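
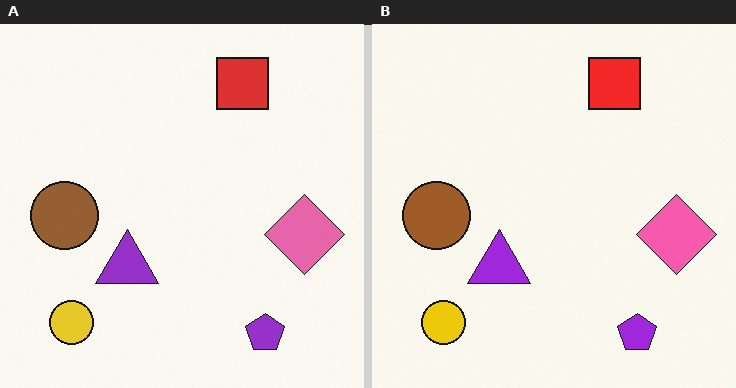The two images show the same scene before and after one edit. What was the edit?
Slightly oversaturated.

All colors are more vivid — a global saturation change.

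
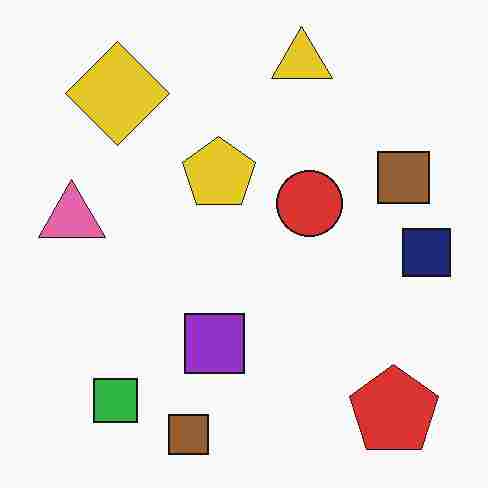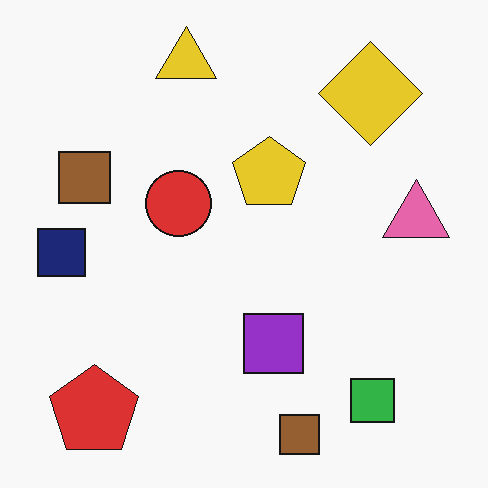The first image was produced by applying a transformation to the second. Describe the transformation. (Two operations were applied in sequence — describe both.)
Heavily JPEG-compressed with obvious blocking artifacts, then flipped horizontally (left ↔ right).

Blocky 8×8 compression artifacts appear around shape edges and the flat background shows ringing — characteristic JPEG degradation. The navy square is in the left of the second image and the right of the first — shapes on opposite sides of the vertical midline have swapped in a mirror flip.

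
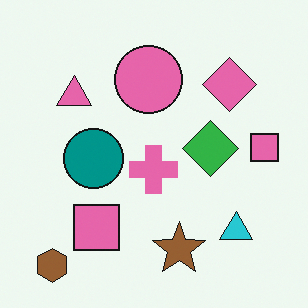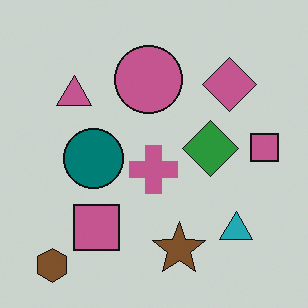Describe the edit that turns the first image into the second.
It was darkened a little.

Every pixel — background and shapes alike — is uniformly darkened.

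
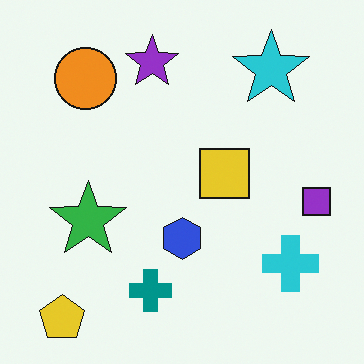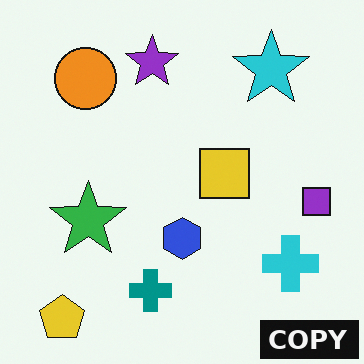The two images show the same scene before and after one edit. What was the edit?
This is the original image watermarked with the text "COPY" in the lower-right corner.

A dark label reading "COPY" appears in the lower-right corner.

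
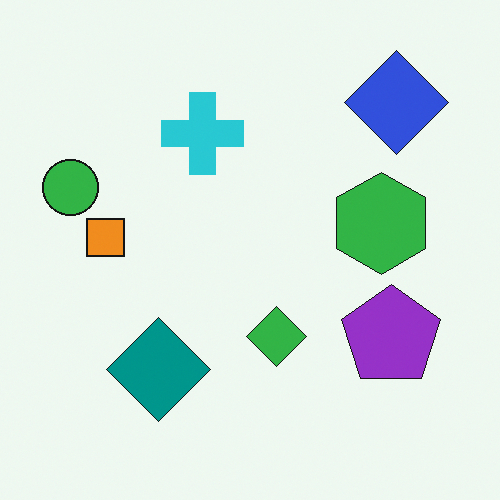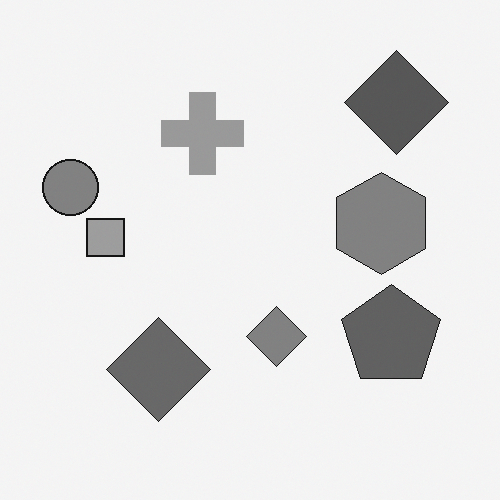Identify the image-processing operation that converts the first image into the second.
The second image is the first converted to grayscale.

All color is removed — every shape is now a shade of grey.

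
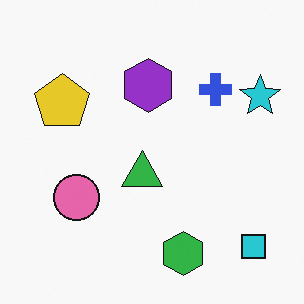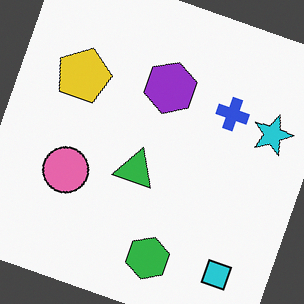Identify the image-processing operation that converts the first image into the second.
The image was rotated clockwise by a moderate amount.

Every shape is tilted by the same angle and the image corners show triangular fill wedges — a whole-image rotation by a non-right angle.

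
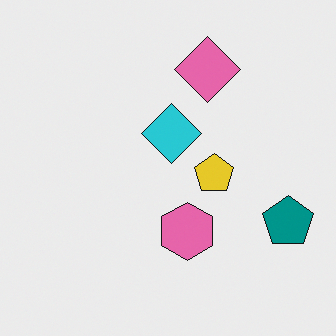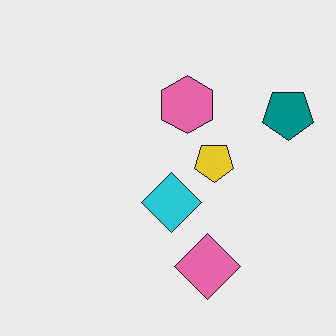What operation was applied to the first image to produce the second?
The second image is the first flipped vertically (top ↔ bottom).

The pink diamond is in the top of the first image and the bottom of the second — shapes on opposite sides of the horizontal midline have swapped in a mirror flip.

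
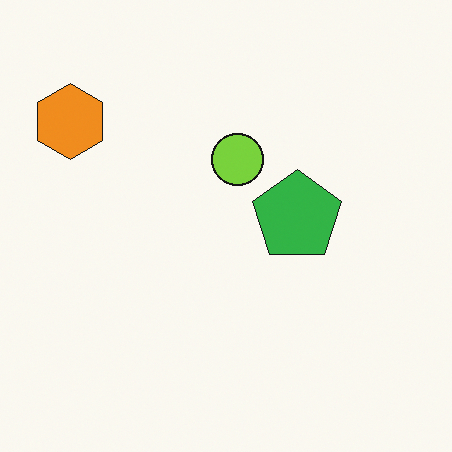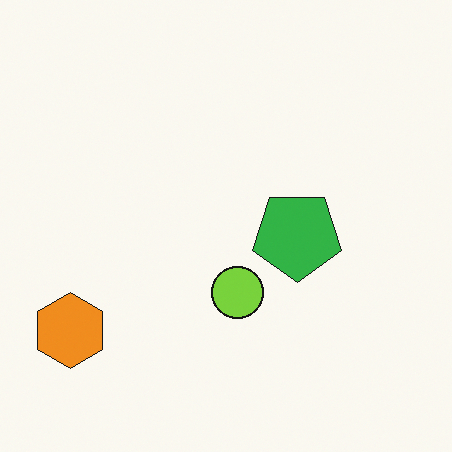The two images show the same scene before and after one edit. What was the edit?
It was flipped vertically (top ↔ bottom).

The orange hexagon is in the top-left of the first image and the bottom-left of the second — shapes on opposite sides of the horizontal midline have swapped in a mirror flip.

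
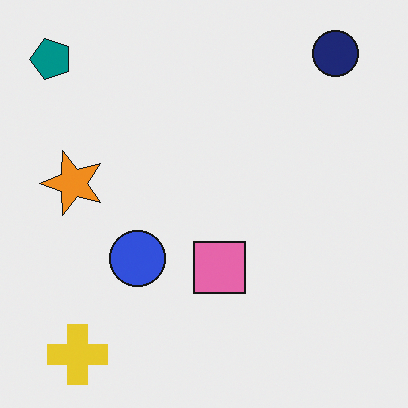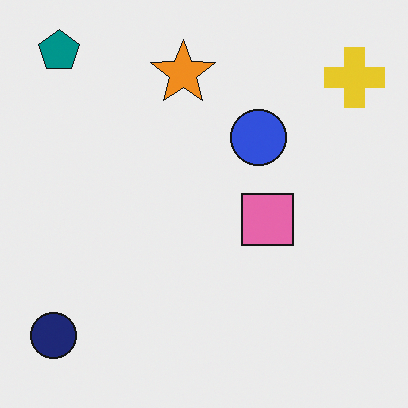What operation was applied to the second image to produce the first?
Transposed (reflected across the top-left ↔ bottom-right diagonal).

Shapes have swapped their row and column positions — what was in the top-right is now in the bottom-left — a diagonal reflection.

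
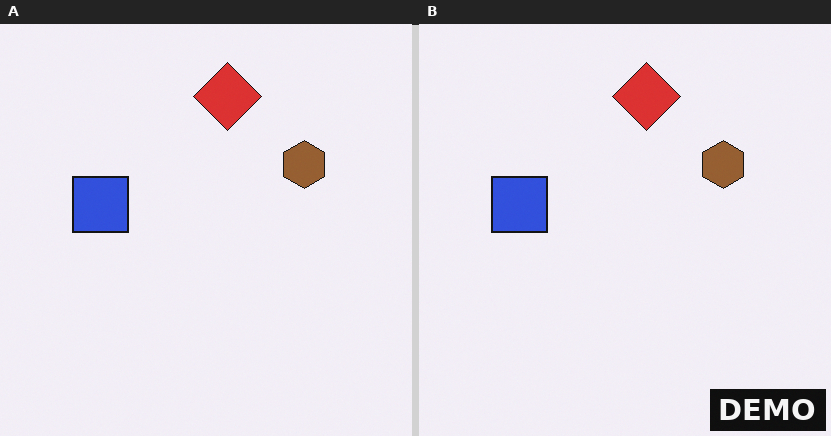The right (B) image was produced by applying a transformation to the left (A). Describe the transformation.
Watermarked with the text "DEMO" in the lower-right corner.

A dark label reading "DEMO" appears in the lower-right corner.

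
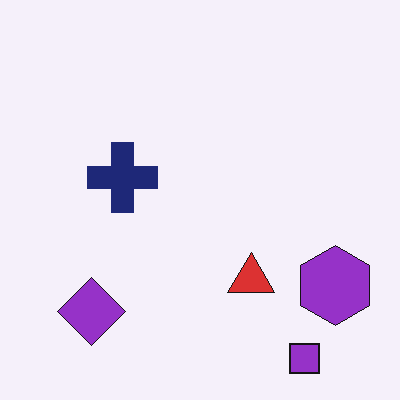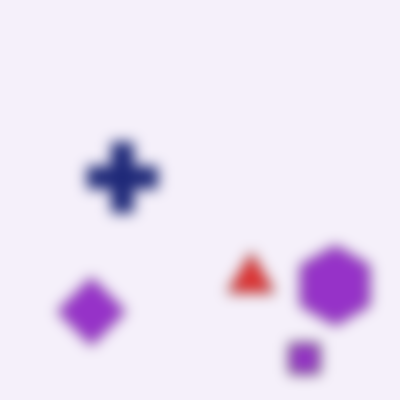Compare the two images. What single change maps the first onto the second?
The image was strongly gaussian-blurred.

Shape edges and outlines are uniformly softened across the whole image.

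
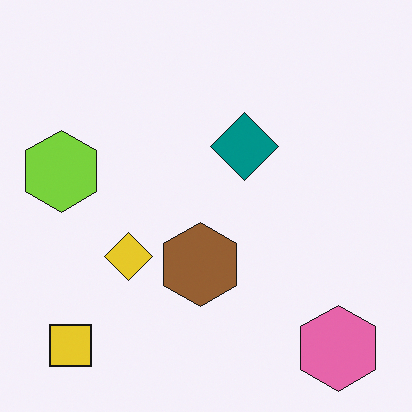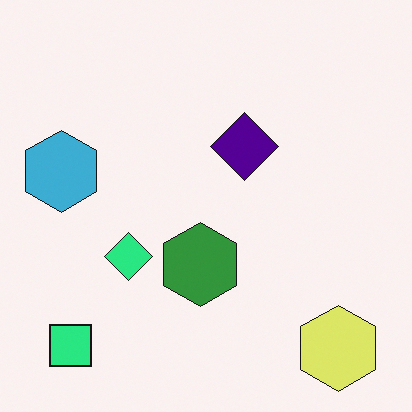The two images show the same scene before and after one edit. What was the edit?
Hue-shifted through roughly a third of the color wheel.

Every shape's color has rotated by the same amount around the hue wheel — a uniform hue shift.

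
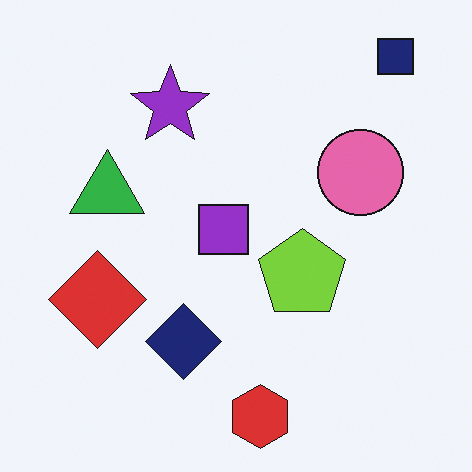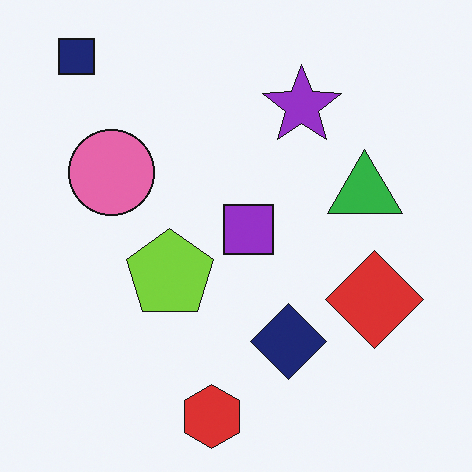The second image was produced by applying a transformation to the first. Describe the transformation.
Flipped horizontally (left ↔ right).

The navy square is in the top-right of the first image and the top-left of the second — shapes on opposite sides of the vertical midline have swapped in a mirror flip.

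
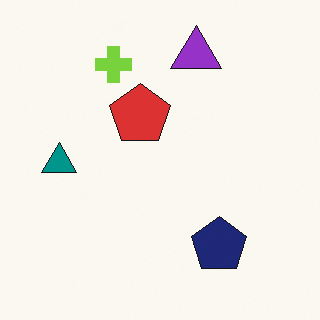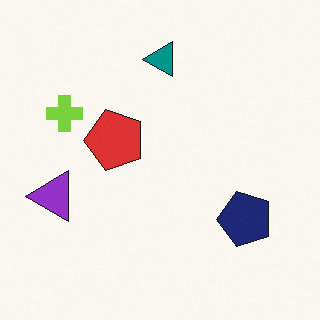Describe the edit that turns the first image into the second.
The transformation is: transposed (reflected across the top-left ↔ bottom-right diagonal).

Shapes have swapped their row and column positions — what was in the top-right is now in the bottom-left — a diagonal reflection.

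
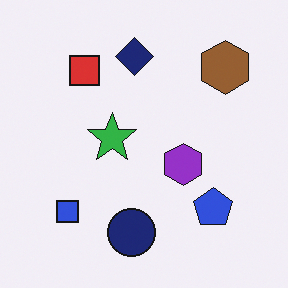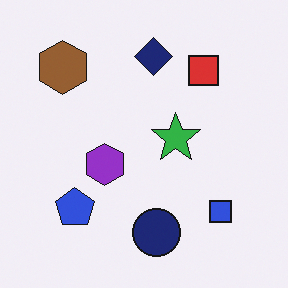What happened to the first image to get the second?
Flipped horizontally (left ↔ right).

The brown hexagon is in the top-right of the first image and the top-left of the second — shapes on opposite sides of the vertical midline have swapped in a mirror flip.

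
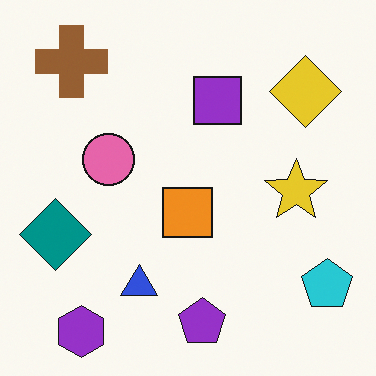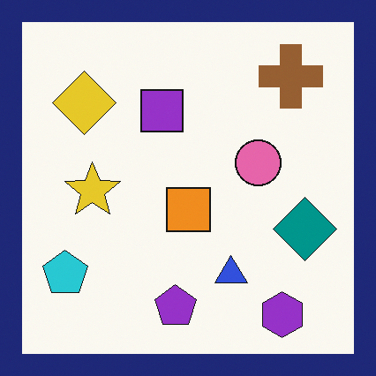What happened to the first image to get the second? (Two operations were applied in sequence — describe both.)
The image was flipped horizontally (left ↔ right), then framed with a navy border.

The cyan pentagon is in the bottom-right of the first image and the bottom-left of the second — shapes on opposite sides of the vertical midline have swapped in a mirror flip. A solid navy frame runs around the edge of the second image, with the content slightly shrunk inside it.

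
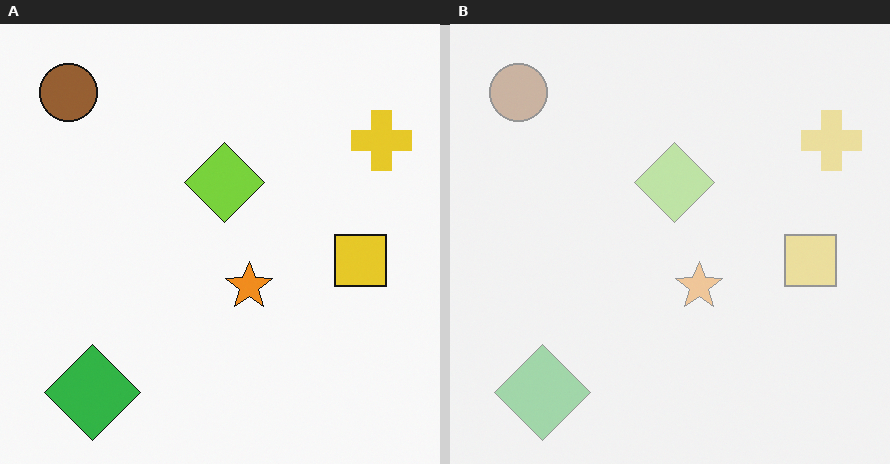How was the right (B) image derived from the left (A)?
The image was washed out (contrast reduced).

Tones are pushed toward mid-grey across the whole image — a global contrast change.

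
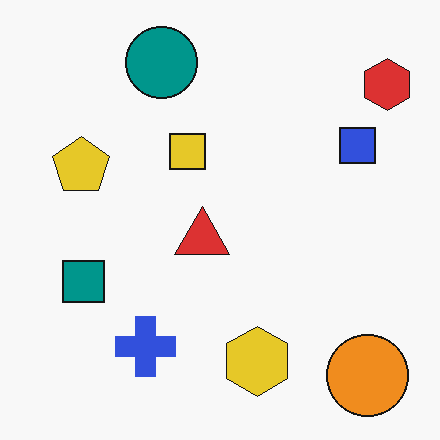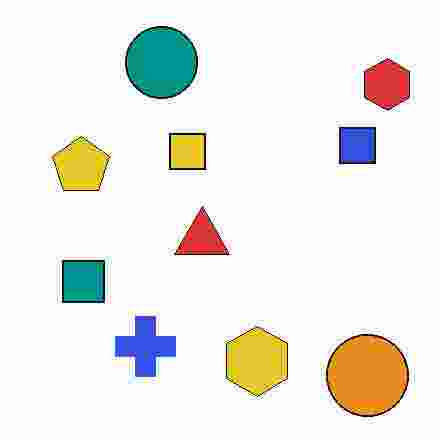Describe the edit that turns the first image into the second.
The second image is the first degraded with heavy JPEG compression.

Blocky 8×8 compression artifacts appear around shape edges and the flat background shows ringing — characteristic JPEG degradation.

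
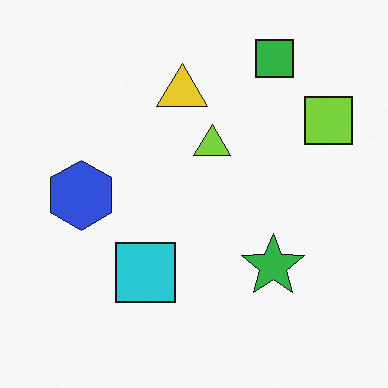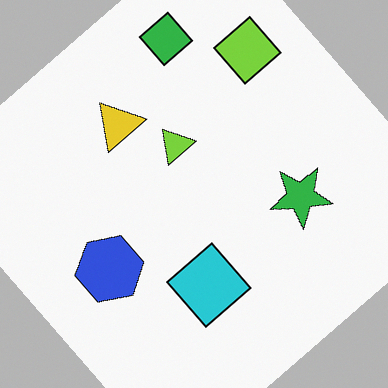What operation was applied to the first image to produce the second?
Rotated counter-clockwise by a large amount — several tens of degrees.

Every shape is tilted by the same angle and the image corners show triangular fill wedges — a whole-image rotation by a non-right angle.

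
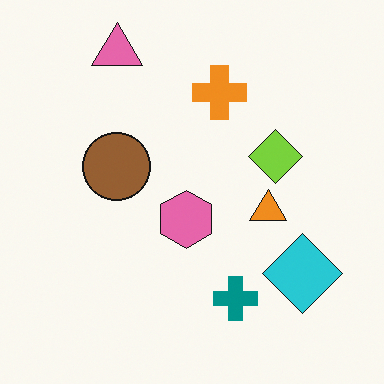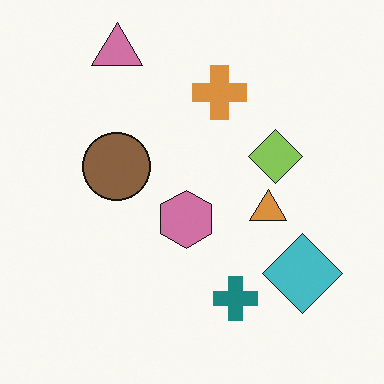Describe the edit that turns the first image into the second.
The second image is the first slightly desaturated.

All colors are more muted and greyish — a global saturation change.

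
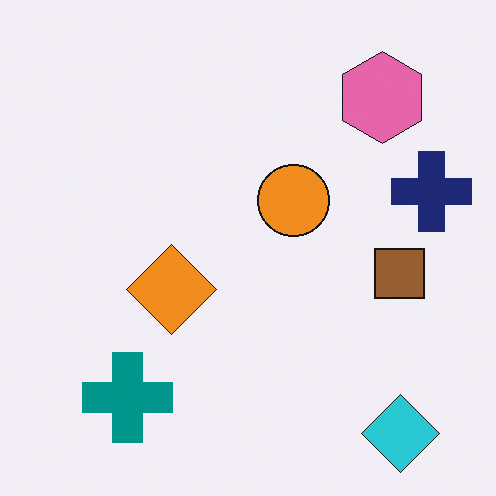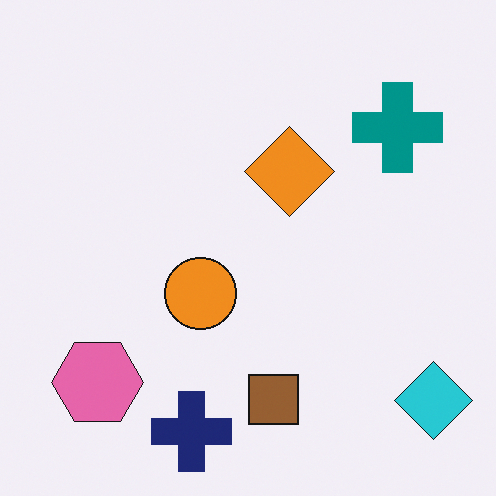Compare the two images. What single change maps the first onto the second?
This is the original image transposed (reflected across the top-left ↔ bottom-right diagonal).

Shapes have swapped their row and column positions — what was in the top-right is now in the bottom-left — a diagonal reflection.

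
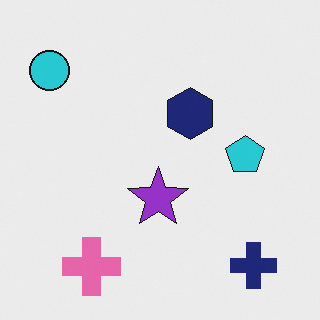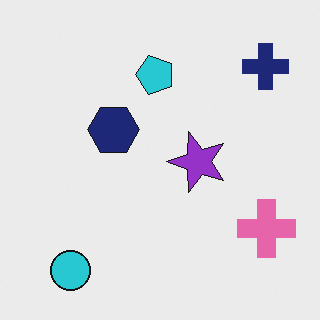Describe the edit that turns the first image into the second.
The transformation is: rotated 90° counter-clockwise.

The cyan circle sits in the top-left of the first image and the bottom-left of the second — consistent with a whole-image 90° counter-clockwise rotation.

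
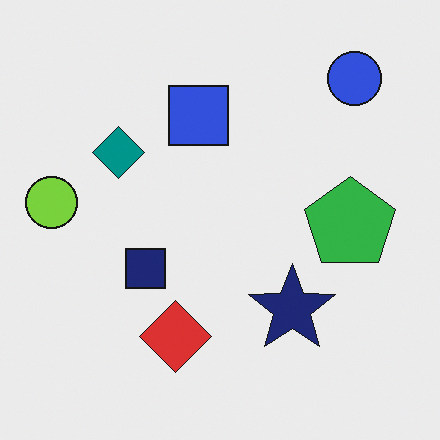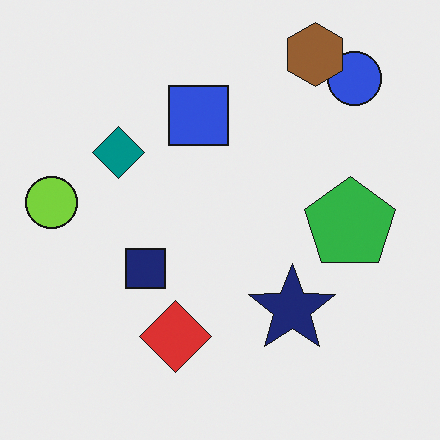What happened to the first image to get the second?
The image was overlaid with an additional brown hexagon.

A brown hexagon appears in the second image that is absent from the first.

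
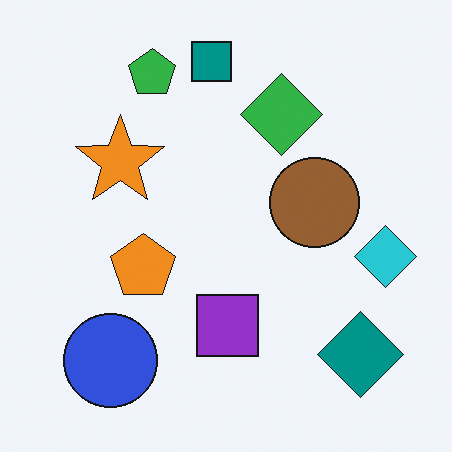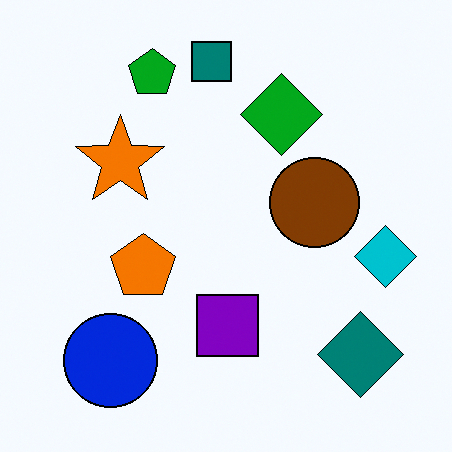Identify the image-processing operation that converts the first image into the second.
Given slightly increased contrast.

Tones are pushed away from mid-grey across the whole image — a global contrast change.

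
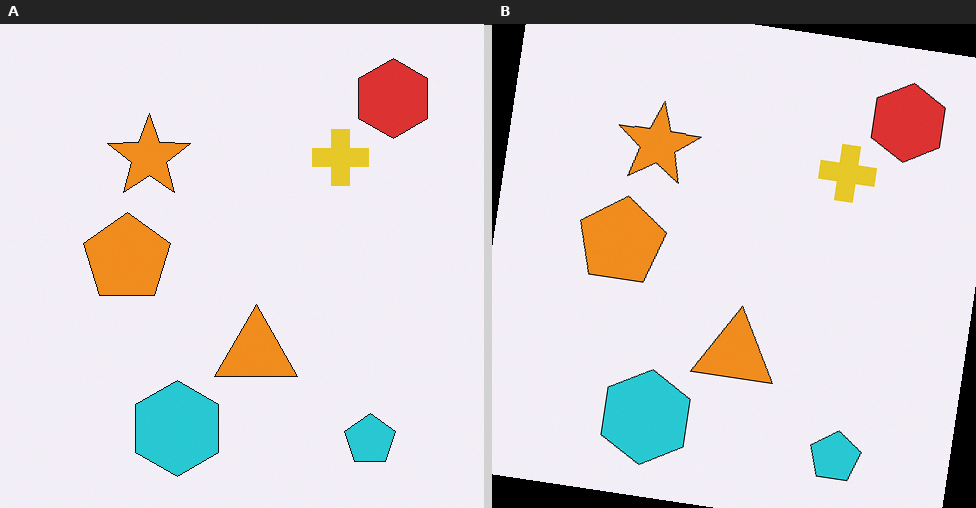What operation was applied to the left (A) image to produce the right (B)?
It was rotated clockwise by a slight angle.

Every shape is tilted by the same angle and the image corners show triangular fill wedges — a whole-image rotation by a non-right angle.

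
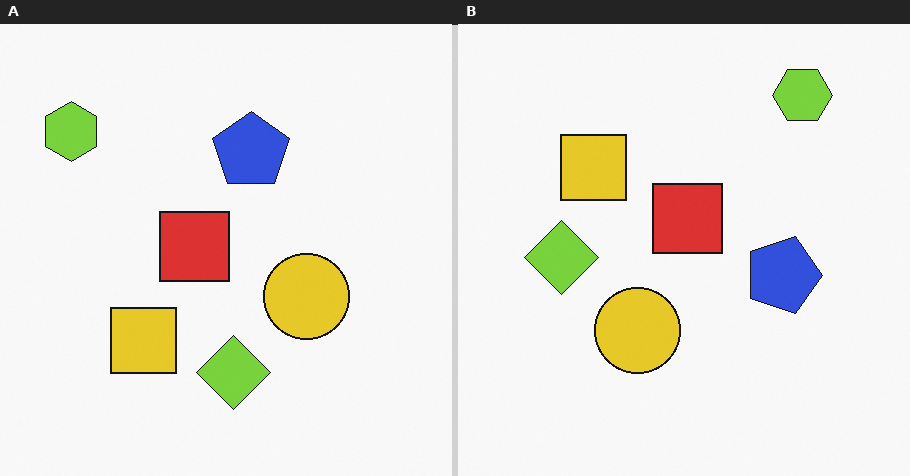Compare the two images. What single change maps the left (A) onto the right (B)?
The image was rotated 90° clockwise.

The lime hexagon sits in the top-left of the left (A) image and the top-right of the right (B) — consistent with a whole-image 90° clockwise rotation.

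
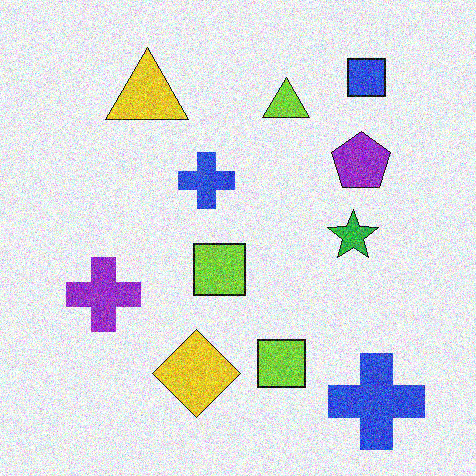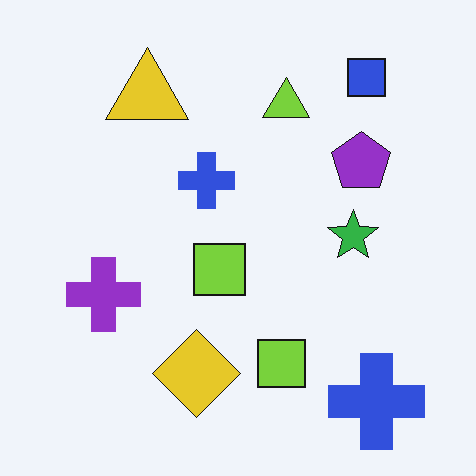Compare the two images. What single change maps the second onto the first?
The image was degraded with heavy additive noise.

Random speckle covers the whole image, including the flat background.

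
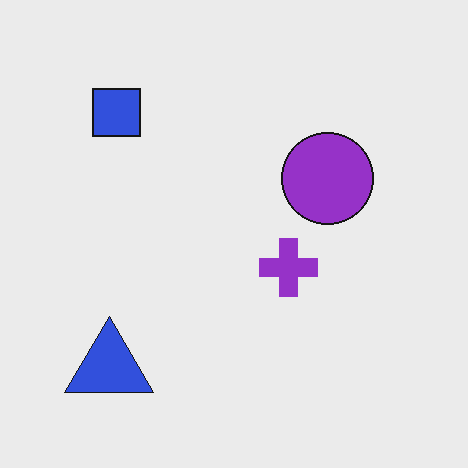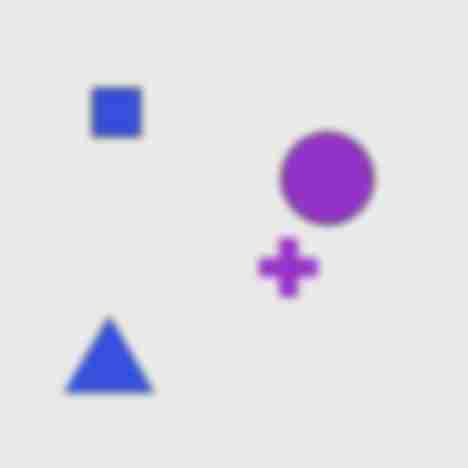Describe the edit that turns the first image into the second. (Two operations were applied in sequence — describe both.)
Noticeably gaussian-blurred, then degraded with heavy JPEG compression.

Shape edges and outlines are uniformly softened across the whole image. Blocky 8×8 compression artifacts appear around shape edges and the flat background shows ringing — characteristic JPEG degradation.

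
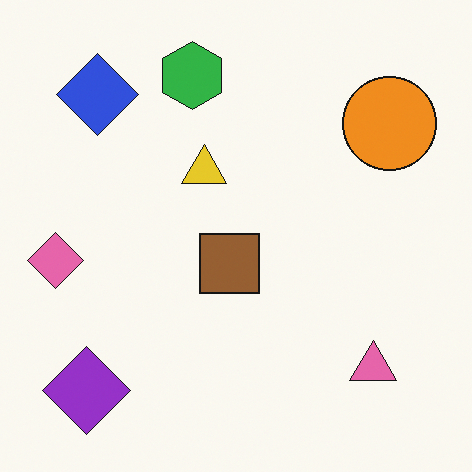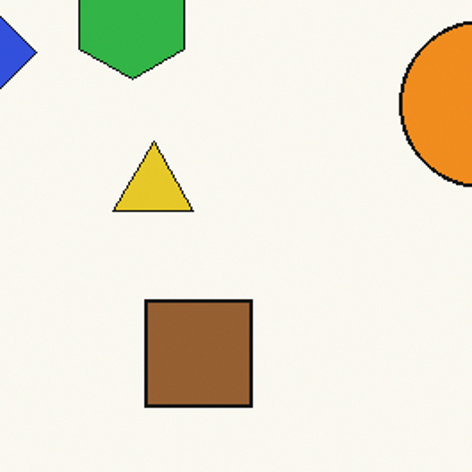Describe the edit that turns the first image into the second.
The second image is the first cropped tightly and scaled back up.

The visible shapes are larger and the field of view is narrower; shapes near the original edges may be partly or wholly outside the frame — a crop-and-rescale.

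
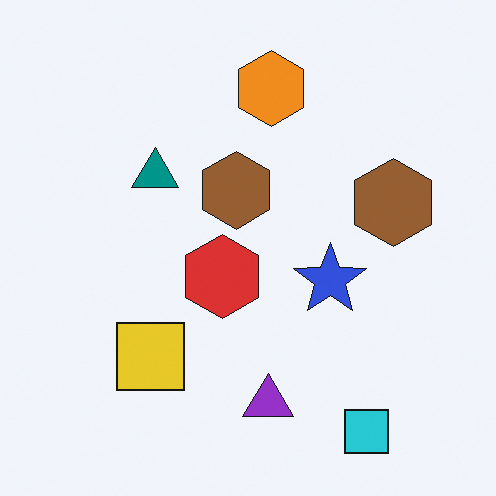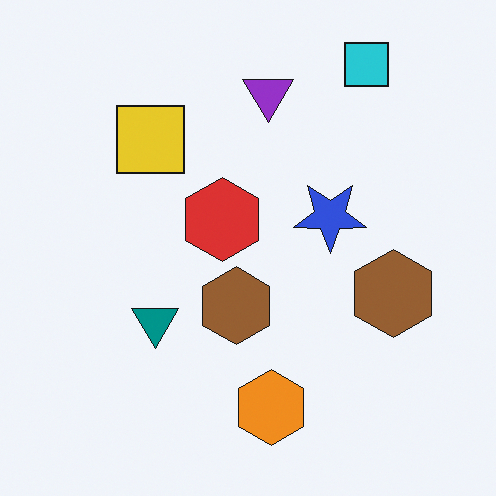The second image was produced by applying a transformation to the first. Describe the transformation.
It was flipped vertically (top ↔ bottom).

The cyan square is in the bottom-right of the first image and the top-right of the second — shapes on opposite sides of the horizontal midline have swapped in a mirror flip.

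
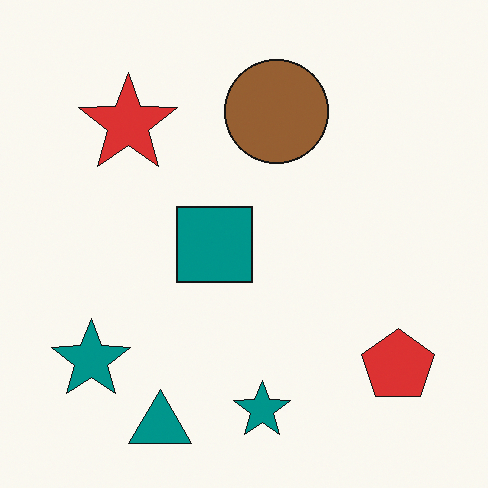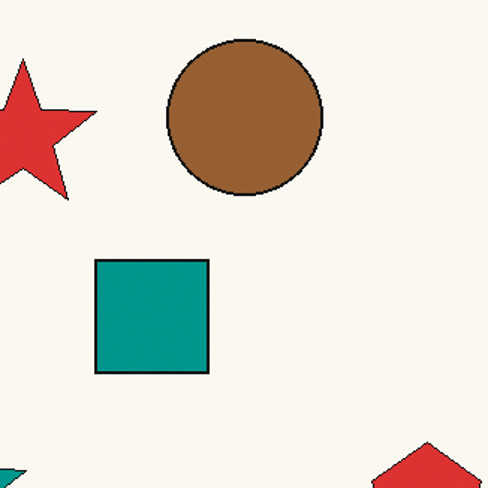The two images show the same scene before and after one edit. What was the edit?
It was cropped to a modestly smaller region and rescaled.

The visible shapes are larger and the field of view is narrower; shapes near the original edges may be partly or wholly outside the frame — a crop-and-rescale.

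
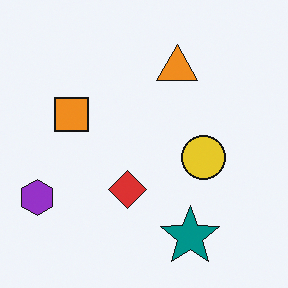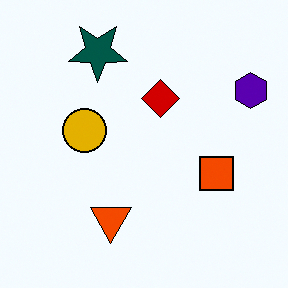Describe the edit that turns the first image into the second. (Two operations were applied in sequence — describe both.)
The image was rotated 180°, then boosted in contrast.

The purple hexagon sits in the bottom-left of the first image and the top-right of the second — consistent with a whole-image 180° rotation. Tones are pushed away from mid-grey across the whole image — a global contrast change.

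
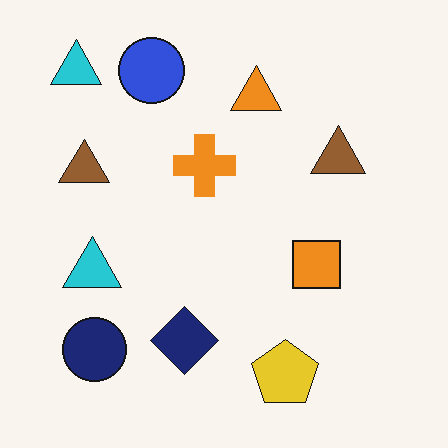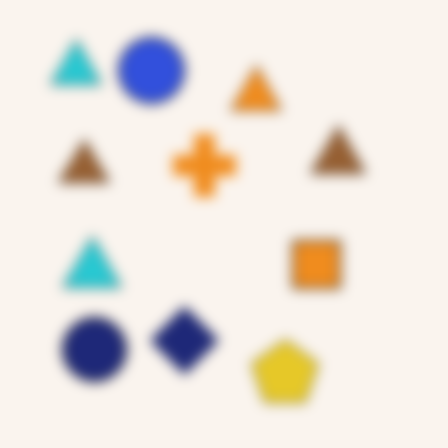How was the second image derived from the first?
Strongly gaussian-blurred.

Shape edges and outlines are uniformly softened across the whole image.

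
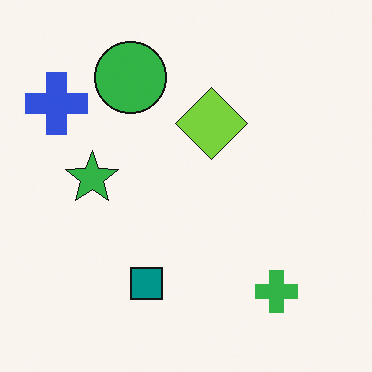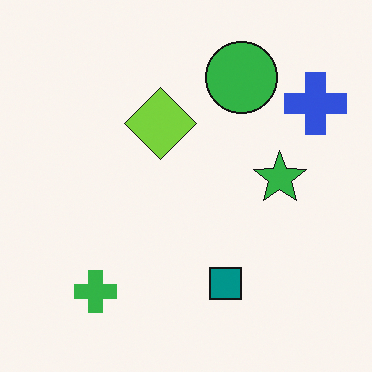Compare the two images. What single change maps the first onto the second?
It was flipped horizontally (left ↔ right).

The blue cross is in the top-left of the first image and the top-right of the second — shapes on opposite sides of the vertical midline have swapped in a mirror flip.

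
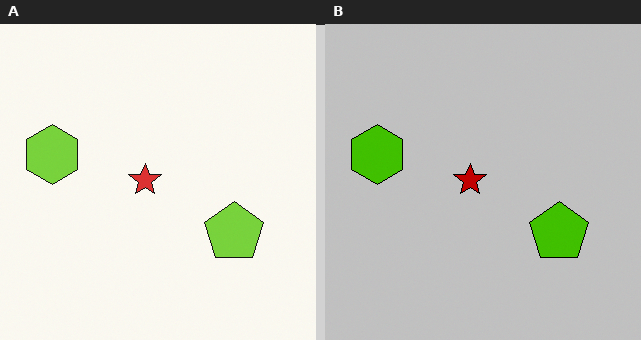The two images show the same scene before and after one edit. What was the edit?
The transformation is: aggressively posterized.

Each flat color has snapped to a coarser quantized level — most visibly, the near-white background has dropped to a flat grey.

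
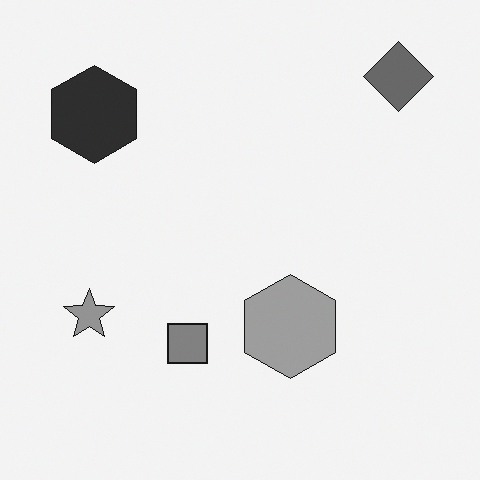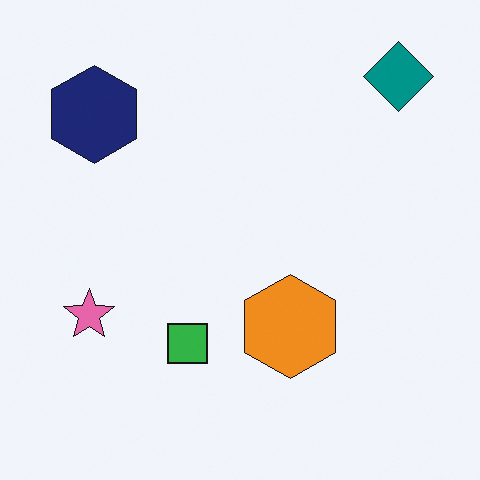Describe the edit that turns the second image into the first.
The first image is the second converted to grayscale.

All color is removed — every shape is now a shade of grey.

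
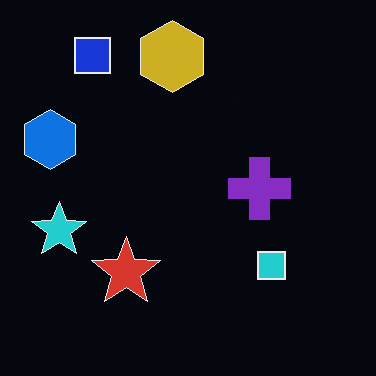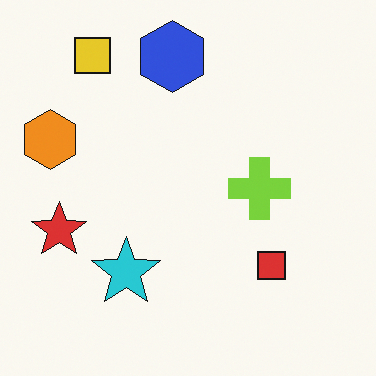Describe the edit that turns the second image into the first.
The transformation is: color-inverted (negative).

The light background has become dark and every shape's color is its complement — a photographic negative.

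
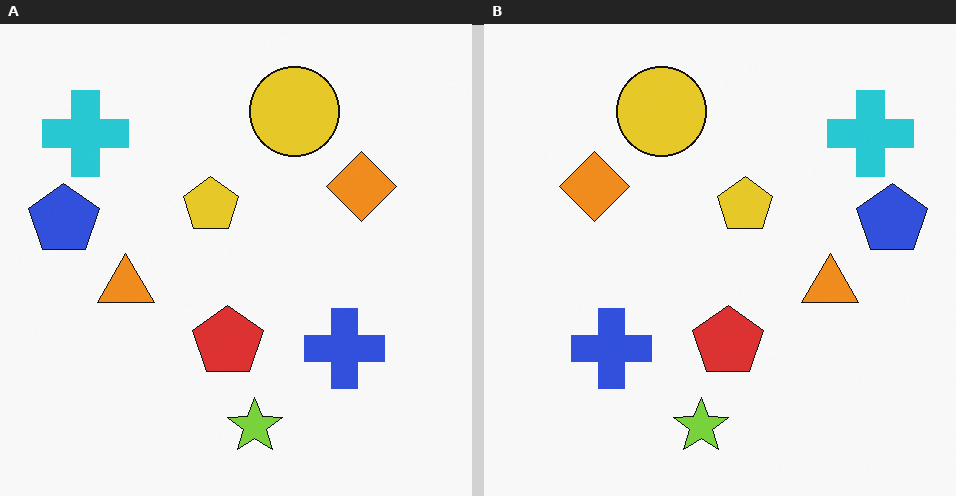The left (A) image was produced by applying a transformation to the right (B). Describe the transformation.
Flipped horizontally (left ↔ right).

The blue pentagon is in the right of the right (B) image and the left of the left (A) — shapes on opposite sides of the vertical midline have swapped in a mirror flip.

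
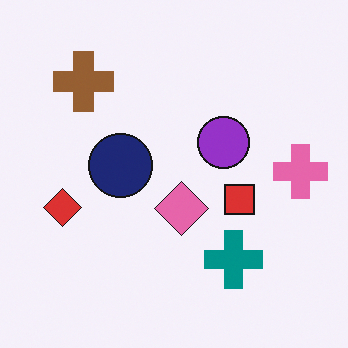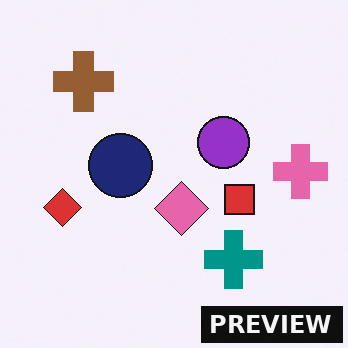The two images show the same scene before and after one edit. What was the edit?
It was watermarked with the text "PREVIEW" in the lower-right corner.

A dark label reading "PREVIEW" appears in the lower-right corner.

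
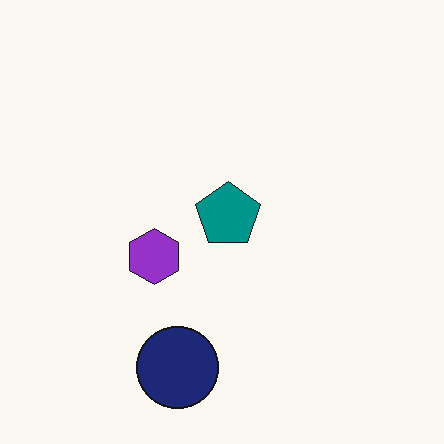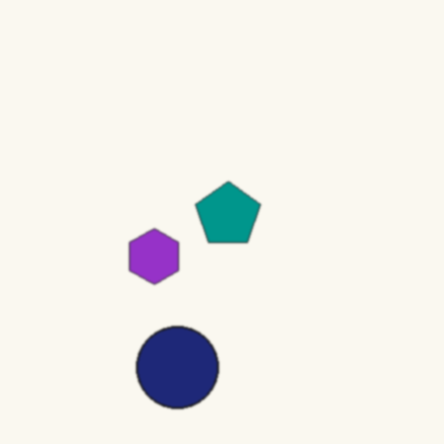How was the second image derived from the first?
Lightly blurred.

Shape edges and outlines are uniformly softened across the whole image.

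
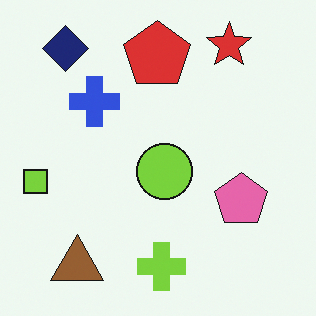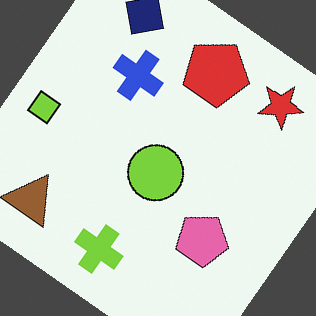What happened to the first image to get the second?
It was rotated clockwise by a large amount — several tens of degrees.

Every shape is tilted by the same angle and the image corners show triangular fill wedges — a whole-image rotation by a non-right angle.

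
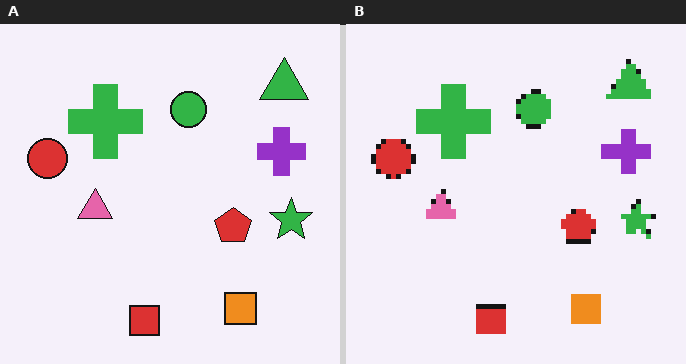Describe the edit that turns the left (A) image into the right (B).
This is the original image mildly pixelated.

Shapes are reduced to large square blocks; fine edges and outlines are lost — a downscale-then-upscale (mosaic) effect.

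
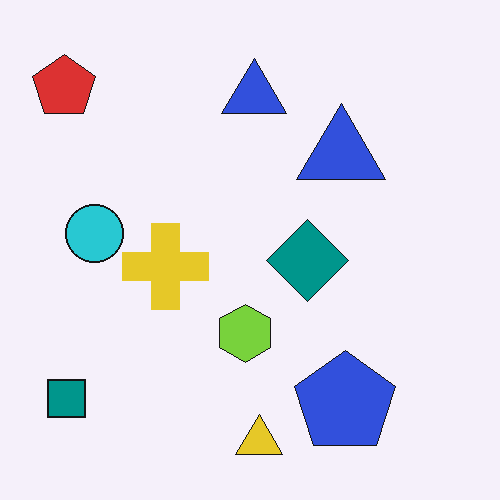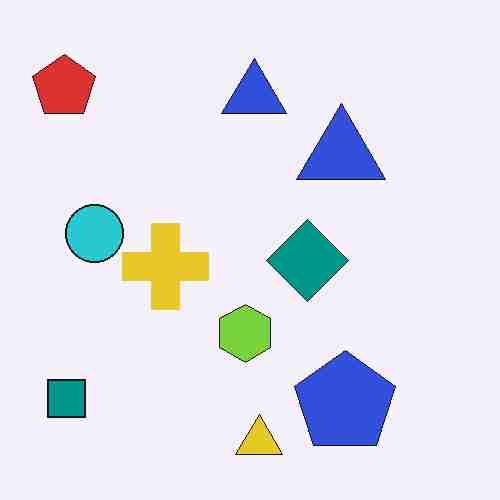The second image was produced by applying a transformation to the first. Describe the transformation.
This is the original image heavily JPEG-compressed with obvious blocking artifacts.

Blocky 8×8 compression artifacts appear around shape edges and the flat background shows ringing — characteristic JPEG degradation.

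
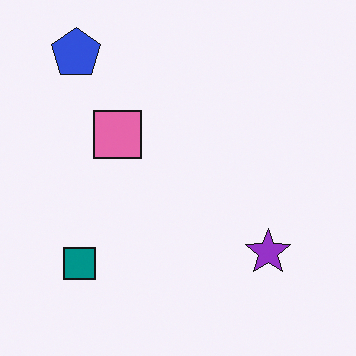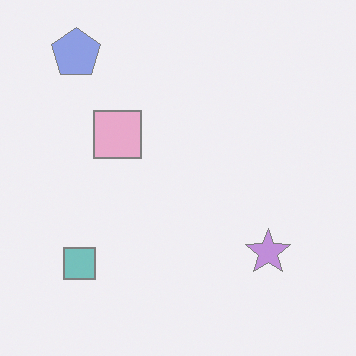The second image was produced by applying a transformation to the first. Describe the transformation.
It was given much lower contrast.

Tones are pushed toward mid-grey across the whole image — a global contrast change.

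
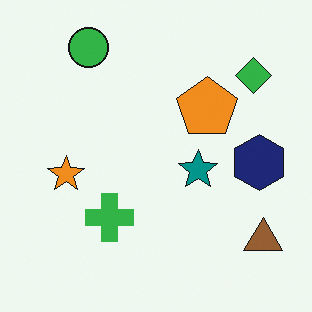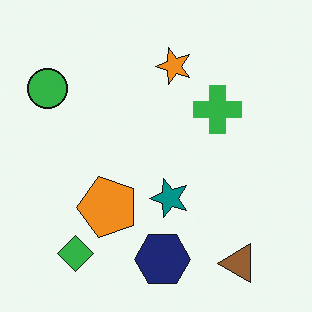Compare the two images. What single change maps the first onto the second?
Transposed (reflected across the top-left ↔ bottom-right diagonal).

Shapes have swapped their row and column positions — what was in the top-right is now in the bottom-left — a diagonal reflection.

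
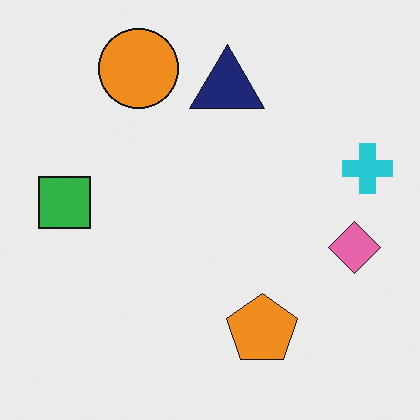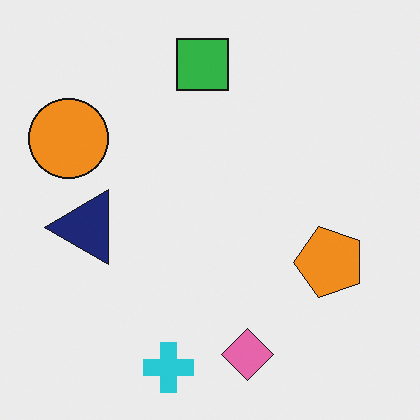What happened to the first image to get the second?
The image was transposed (reflected across the top-left ↔ bottom-right diagonal).

Shapes have swapped their row and column positions — what was in the top-right is now in the bottom-left — a diagonal reflection.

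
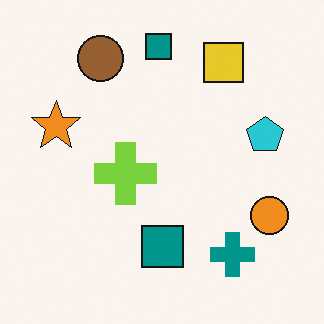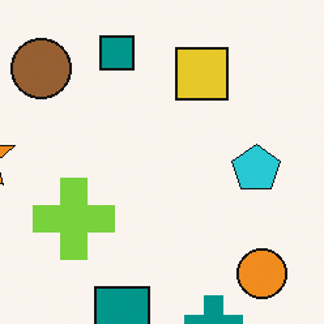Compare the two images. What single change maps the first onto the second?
The second image is the first cropped to a modestly smaller region and rescaled.

The visible shapes are larger and the field of view is narrower; shapes near the original edges may be partly or wholly outside the frame — a crop-and-rescale.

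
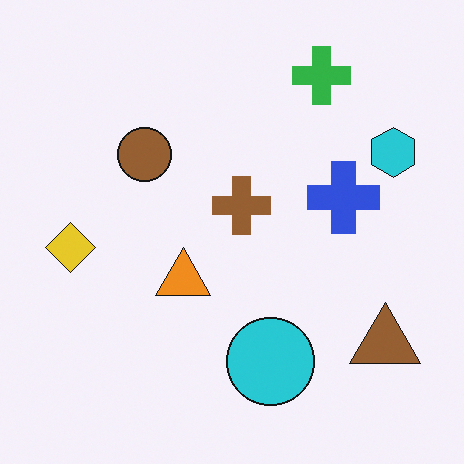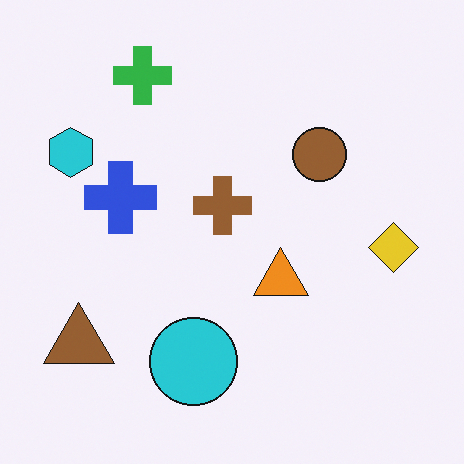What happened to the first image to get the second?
Flipped horizontally (left ↔ right).

The yellow diamond is in the left of the first image and the right of the second — shapes on opposite sides of the vertical midline have swapped in a mirror flip.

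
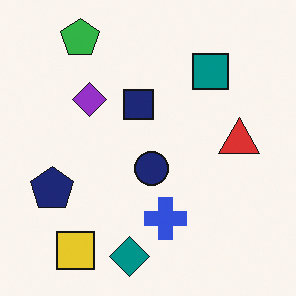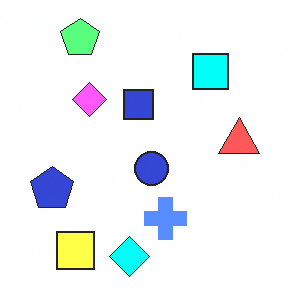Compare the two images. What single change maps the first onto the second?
This is the original image noticeably brightened.

Every pixel — background and shapes alike — is uniformly brightened.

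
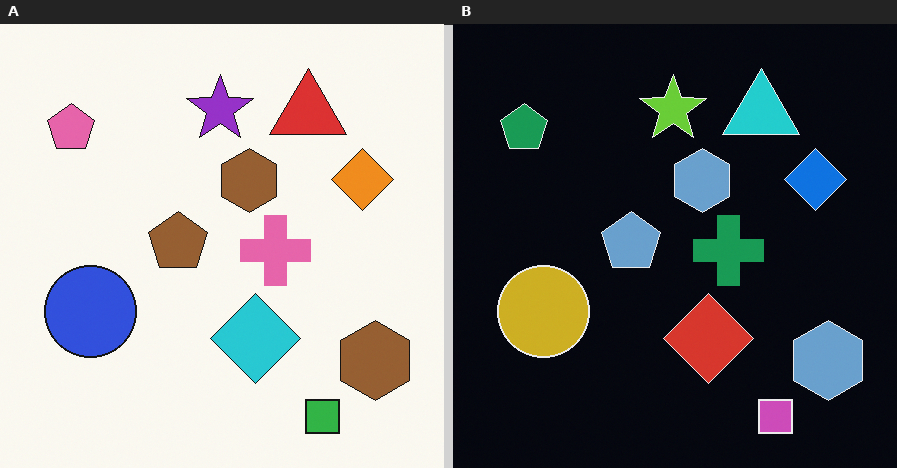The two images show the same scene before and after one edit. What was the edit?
This is the original image color-inverted (negative).

The light background has become dark and every shape's color is its complement — a photographic negative.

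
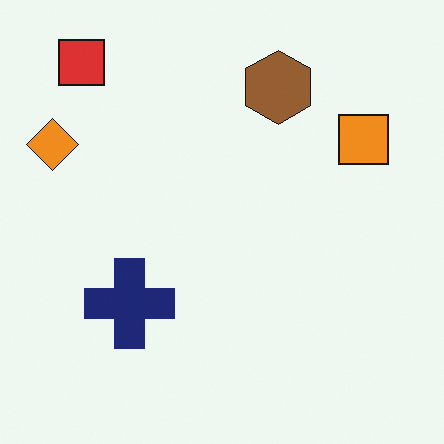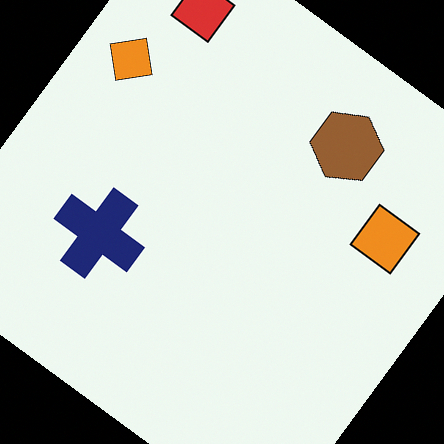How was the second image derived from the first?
The transformation is: rotated clockwise by a large amount — several tens of degrees.

Every shape is tilted by the same angle and the image corners show triangular fill wedges — a whole-image rotation by a non-right angle.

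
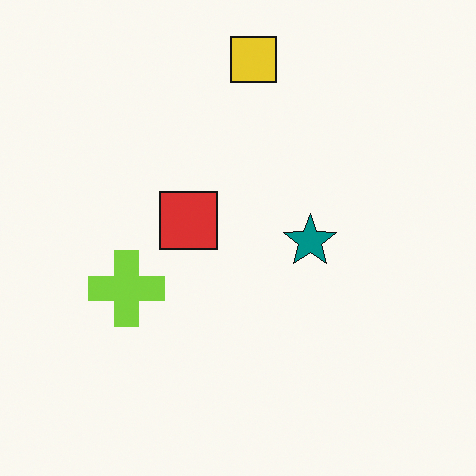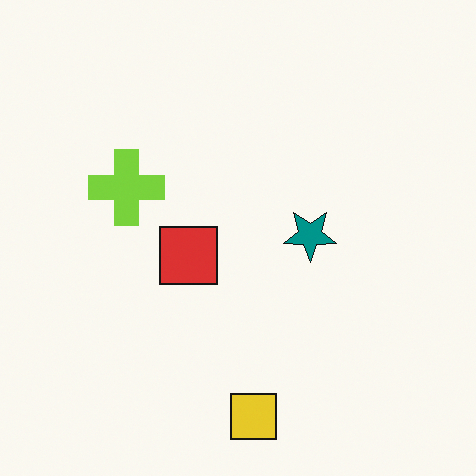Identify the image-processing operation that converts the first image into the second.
Flipped vertically (top ↔ bottom).

The yellow square is in the top of the first image and the bottom of the second — shapes on opposite sides of the horizontal midline have swapped in a mirror flip.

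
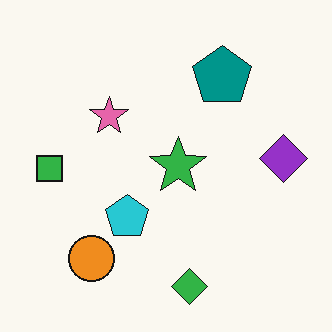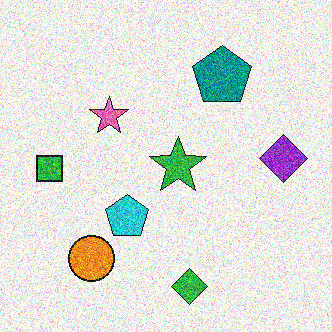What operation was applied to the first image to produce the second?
The transformation is: degraded with a thick layer of grain.

Random speckle covers the whole image, including the flat background.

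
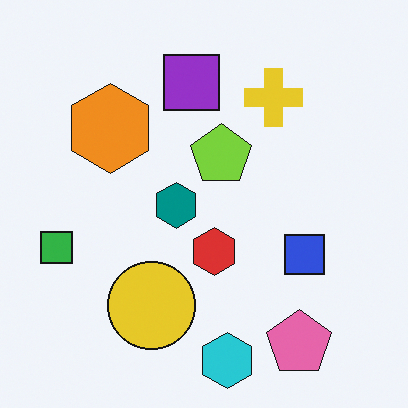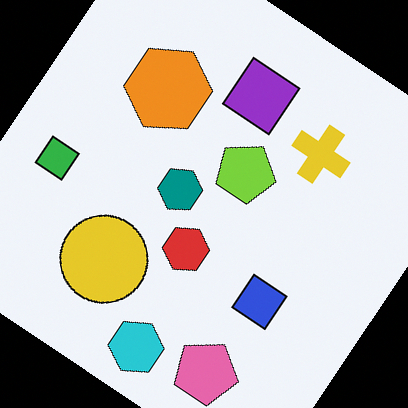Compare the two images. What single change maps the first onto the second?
This is the original image rotated clockwise by a large amount — several tens of degrees.

Every shape is tilted by the same angle and the image corners show triangular fill wedges — a whole-image rotation by a non-right angle.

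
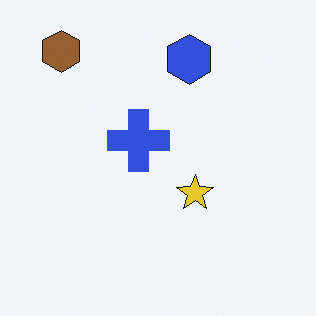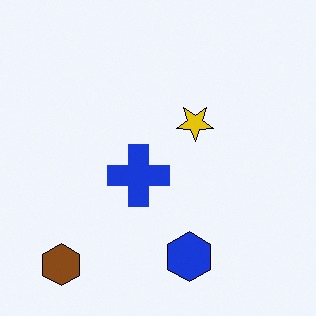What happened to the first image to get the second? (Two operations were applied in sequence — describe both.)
The image was flipped vertically (top ↔ bottom), then given slightly increased contrast.

The brown hexagon is in the top-left of the first image and the bottom-left of the second — shapes on opposite sides of the horizontal midline have swapped in a mirror flip. Tones are pushed away from mid-grey across the whole image — a global contrast change.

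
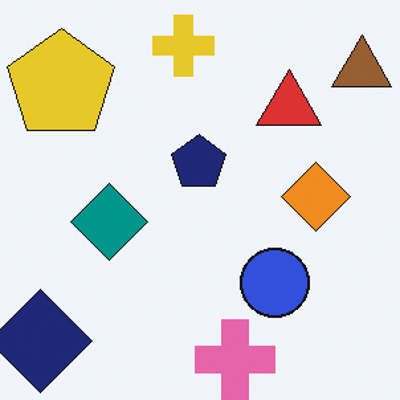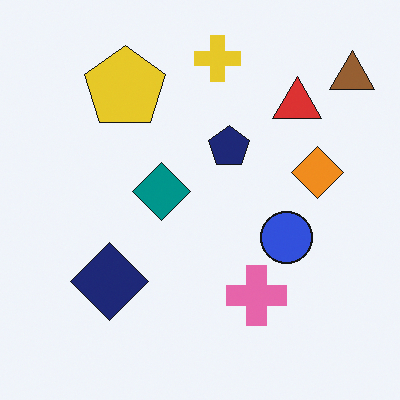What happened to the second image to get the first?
It was cropped to a modestly smaller region and rescaled.

The visible shapes are larger and the field of view is narrower; shapes near the original edges may be partly or wholly outside the frame — a crop-and-rescale.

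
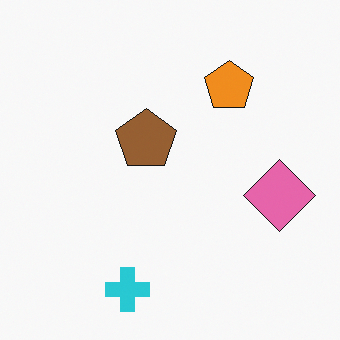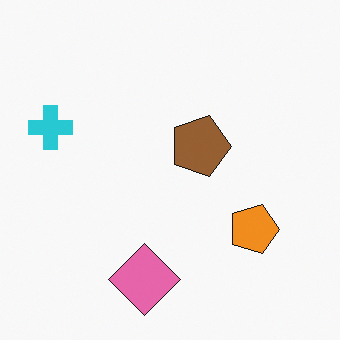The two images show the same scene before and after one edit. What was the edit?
This is the original image rotated 90° clockwise.

The cyan cross sits in the bottom of the first image and the left of the second — consistent with a whole-image 90° clockwise rotation.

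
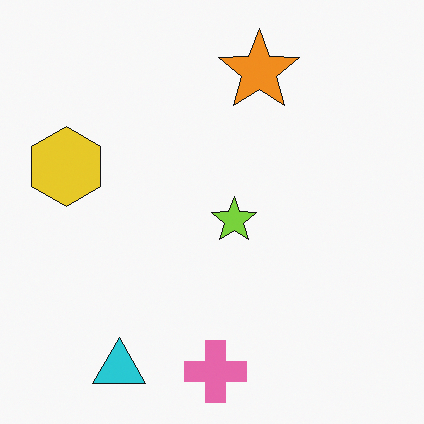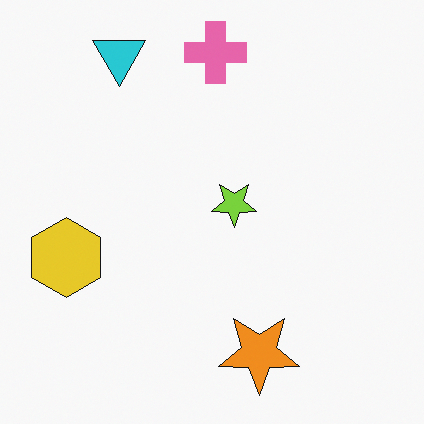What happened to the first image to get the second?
The image was flipped vertically (top ↔ bottom).

The pink cross is in the bottom of the first image and the top of the second — shapes on opposite sides of the horizontal midline have swapped in a mirror flip.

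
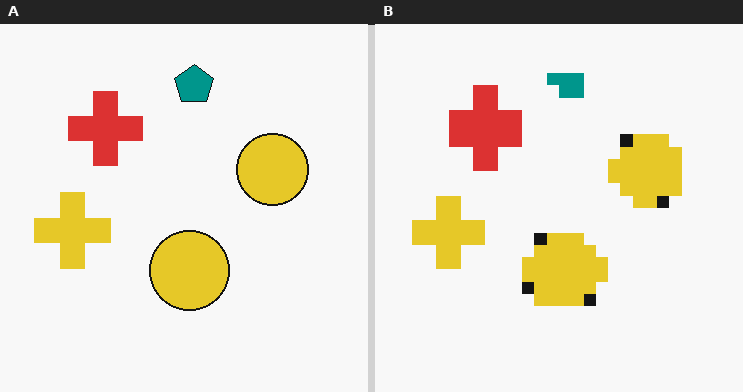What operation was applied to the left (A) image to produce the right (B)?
The image was heavily pixelated into large blocks.

Shapes are reduced to large square blocks; fine edges and outlines are lost — a downscale-then-upscale (mosaic) effect.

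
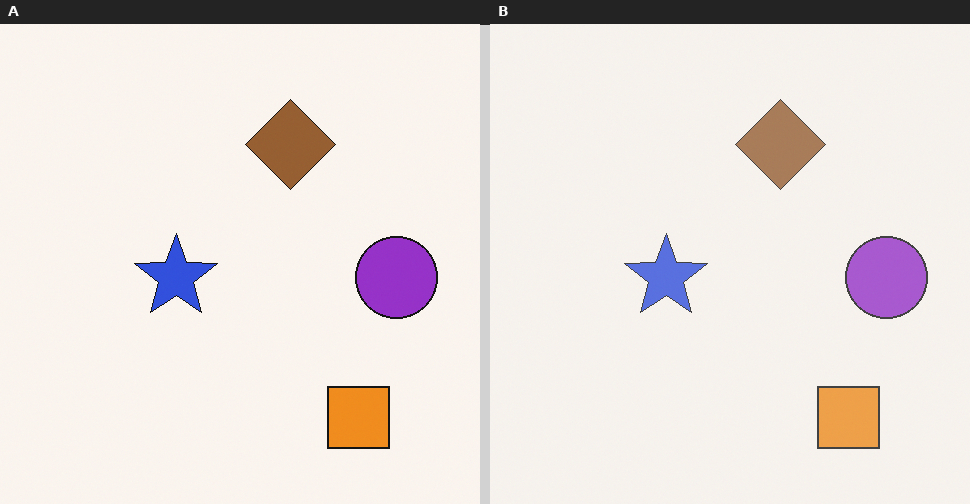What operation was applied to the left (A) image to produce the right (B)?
The right (B) image is the left (A) given slightly reduced contrast.

Tones are pushed toward mid-grey across the whole image — a global contrast change.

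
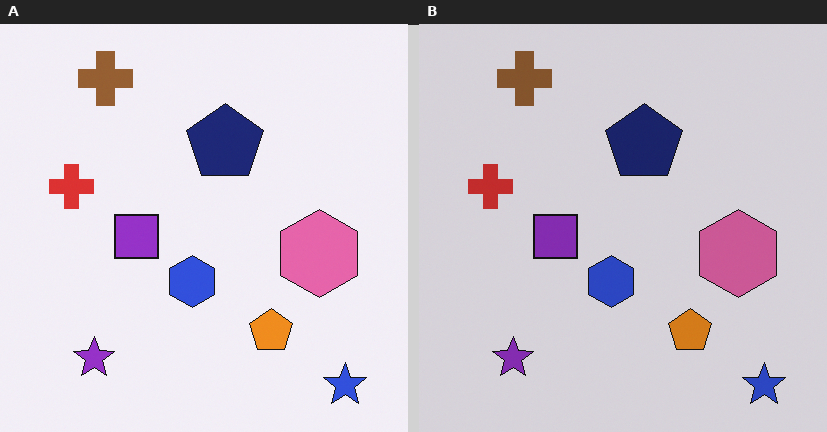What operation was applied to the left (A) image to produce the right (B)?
The right (B) image is the left (A) darkened a little.

Every pixel — background and shapes alike — is uniformly darkened.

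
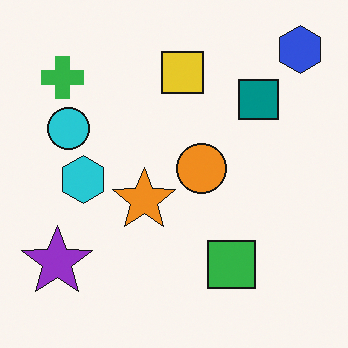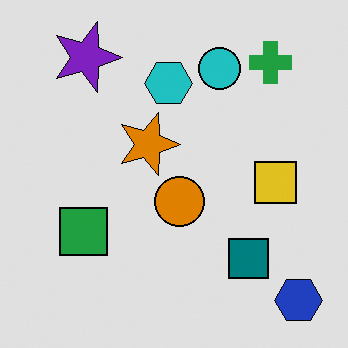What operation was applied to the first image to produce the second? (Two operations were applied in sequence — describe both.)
The second image is the first moderately posterized, then rotated 90° clockwise.

Each flat color has snapped to a coarser quantized level — most visibly, the near-white background has dropped to a flat grey. The blue hexagon sits in the top-right of the first image and the bottom-right of the second — consistent with a whole-image 90° clockwise rotation.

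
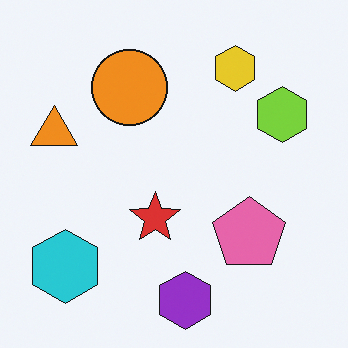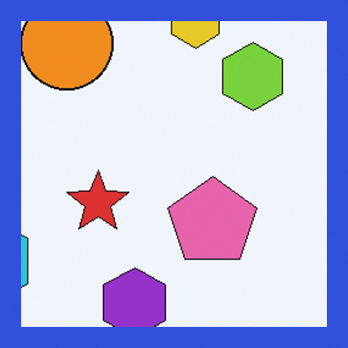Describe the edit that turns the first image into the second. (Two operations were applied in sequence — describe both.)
The second image is the first cropped to a modestly smaller region and rescaled, then framed with a blue border.

The visible shapes are larger and the field of view is narrower; shapes near the original edges may be partly or wholly outside the frame — a crop-and-rescale. A solid blue frame runs around the edge of the second image, with the content slightly shrunk inside it.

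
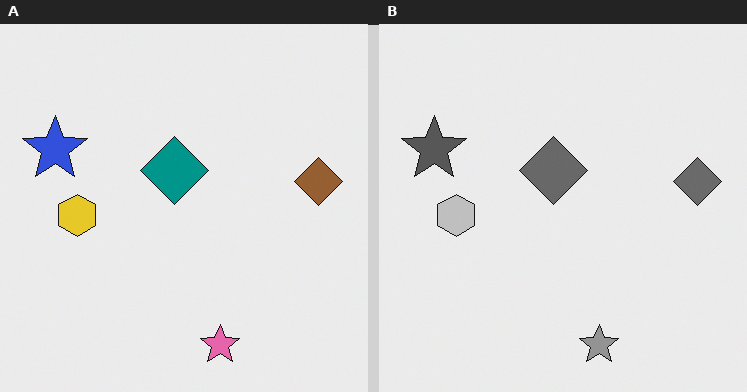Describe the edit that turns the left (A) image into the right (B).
The transformation is: converted to grayscale.

All color is removed — every shape is now a shade of grey.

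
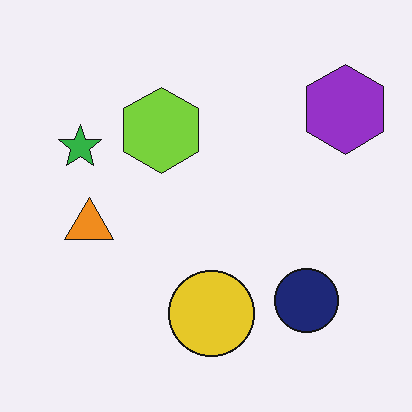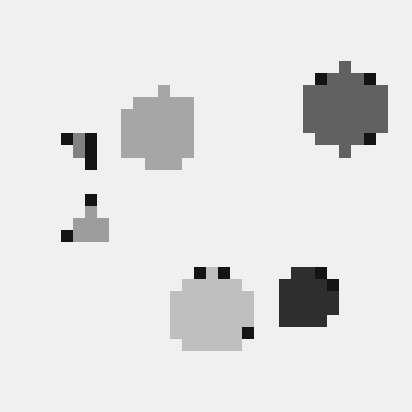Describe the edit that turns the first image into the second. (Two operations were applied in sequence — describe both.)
The image was converted to grayscale, then heavily pixelated into large blocks.

All color is removed — every shape is now a shade of grey. Shapes are reduced to large square blocks; fine edges and outlines are lost — a downscale-then-upscale (mosaic) effect.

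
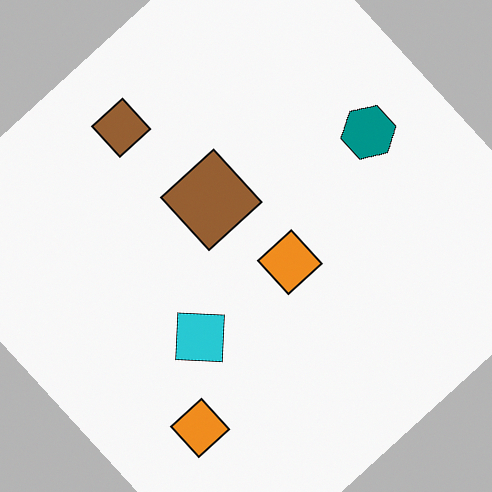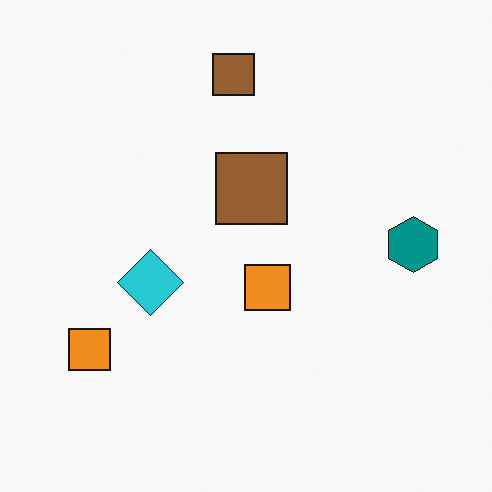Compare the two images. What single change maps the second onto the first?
It was rotated counter-clockwise by a large amount — several tens of degrees.

Every shape is tilted by the same angle and the image corners show triangular fill wedges — a whole-image rotation by a non-right angle.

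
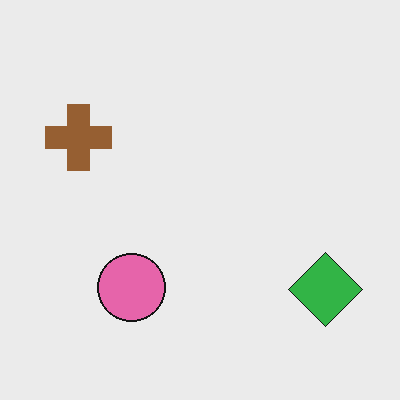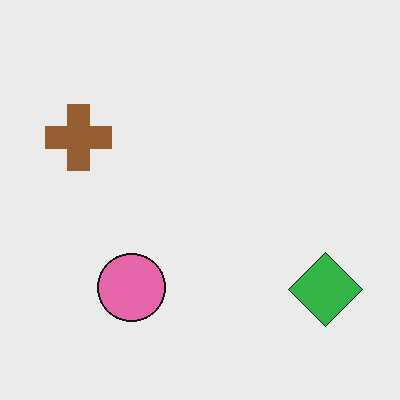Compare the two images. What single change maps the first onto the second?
It was JPEG-compressed with visible artifacts.

Blocky 8×8 compression artifacts appear around shape edges and the flat background shows ringing — characteristic JPEG degradation.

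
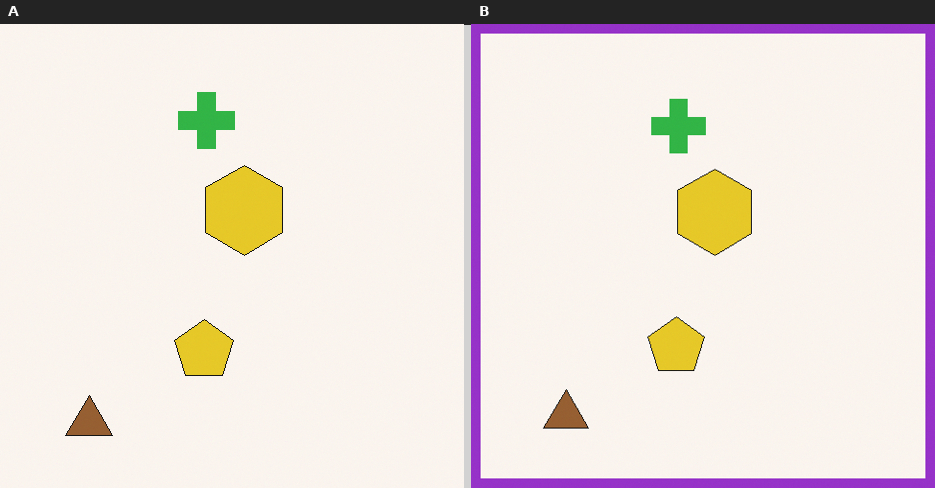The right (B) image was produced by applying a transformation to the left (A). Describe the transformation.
This is the original image framed with a purple border.

A solid purple frame runs around the edge of the right (B) image, with the content slightly shrunk inside it.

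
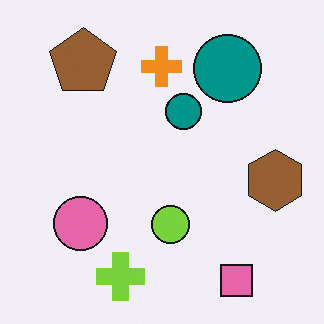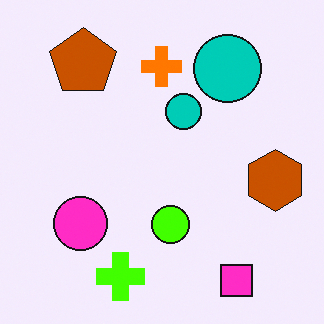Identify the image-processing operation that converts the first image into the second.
It was made much more vivid (saturation change).

All colors are more vivid — a global saturation change.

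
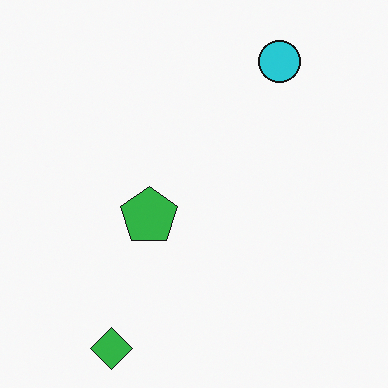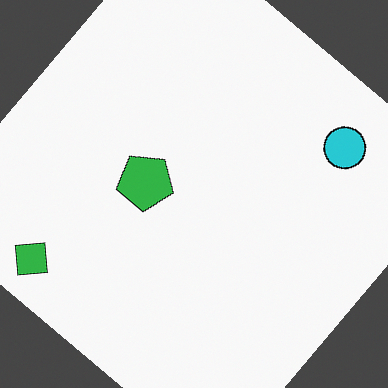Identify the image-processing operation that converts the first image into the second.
The image was rotated clockwise by a large amount — several tens of degrees.

Every shape is tilted by the same angle and the image corners show triangular fill wedges — a whole-image rotation by a non-right angle.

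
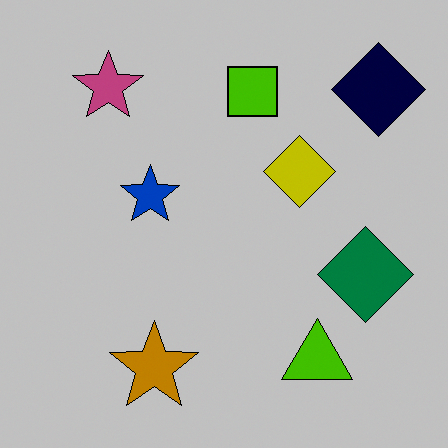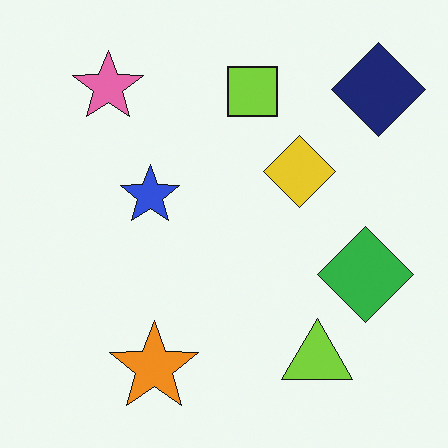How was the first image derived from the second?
The first image is the second heavily posterized to just a handful of flat colors.

Each flat color has snapped to a coarser quantized level — most visibly, the near-white background has dropped to a flat grey.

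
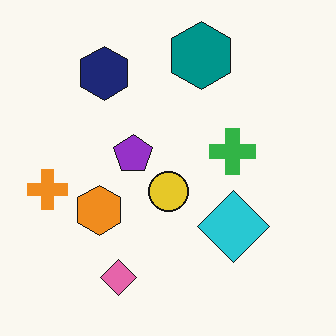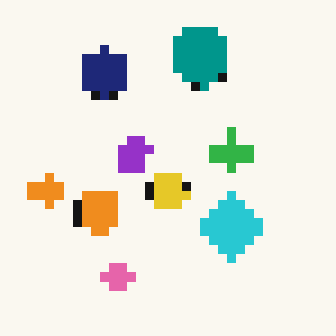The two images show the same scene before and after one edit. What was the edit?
Heavily pixelated into large blocks.

Shapes are reduced to large square blocks; fine edges and outlines are lost — a downscale-then-upscale (mosaic) effect.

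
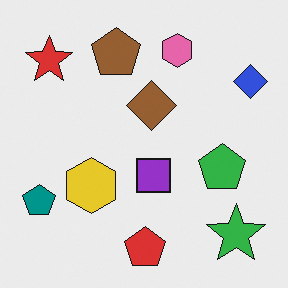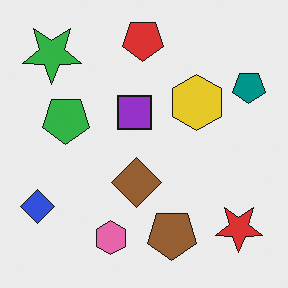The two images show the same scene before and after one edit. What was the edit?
It was rotated 180°.

The green star sits in the bottom-right of the first image and the top-left of the second — consistent with a whole-image 180° rotation.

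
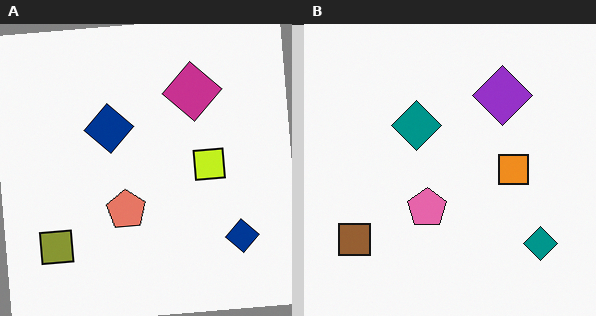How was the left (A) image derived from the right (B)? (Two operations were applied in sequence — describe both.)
The transformation is: hue-shifted slightly, then rotated counter-clockwise by a slight angle.

Every shape's color has rotated by the same amount around the hue wheel — a uniform hue shift. Every shape is tilted by the same angle and the image corners show triangular fill wedges — a whole-image rotation by a non-right angle.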